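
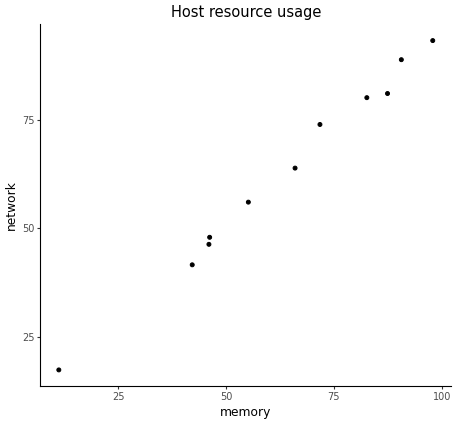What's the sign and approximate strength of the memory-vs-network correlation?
Points are positively correlated; strong (|r| ≈ 1.0).

positive, strong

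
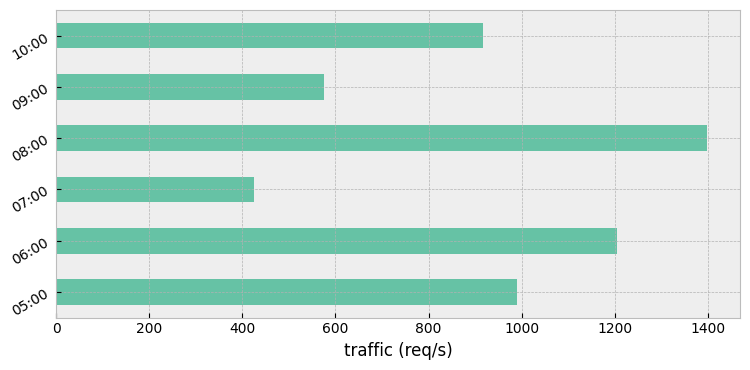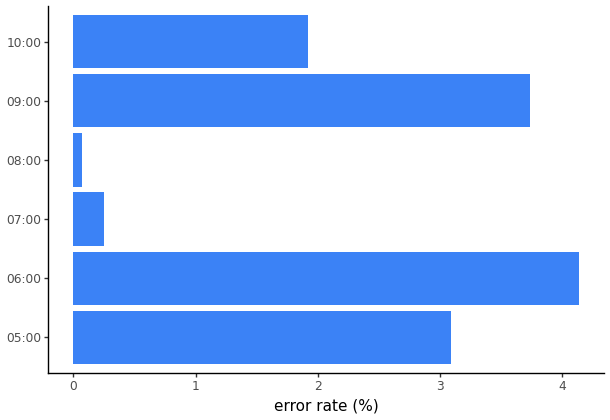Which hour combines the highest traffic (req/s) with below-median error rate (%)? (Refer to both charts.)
08:00

Chart 2 median error rate (%) ≈ 2.5; below-median hours: 07:00, 08:00, 10:00. Among those, 08:00 has the highest traffic (req/s) (≈ 1400).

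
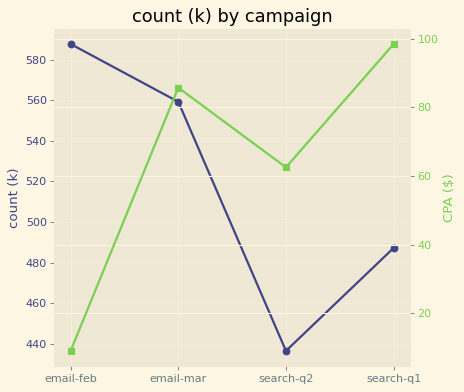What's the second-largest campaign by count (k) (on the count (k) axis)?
Top 3 (on the count (k) axis): email-feb ≈ 580, email-mar ≈ 560, search-q1 ≈ 480.

email-mar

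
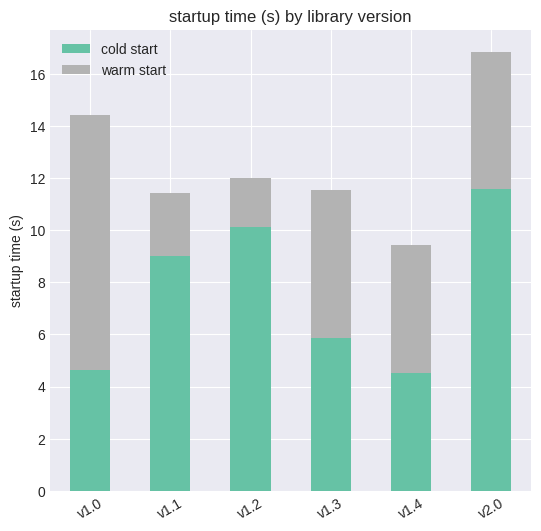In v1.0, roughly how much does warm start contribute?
≈ 10

warm start top ≈ 14, bottom ≈ 4; segment ≈ 10.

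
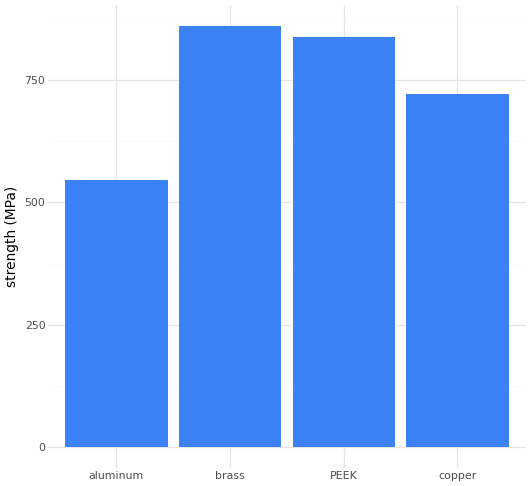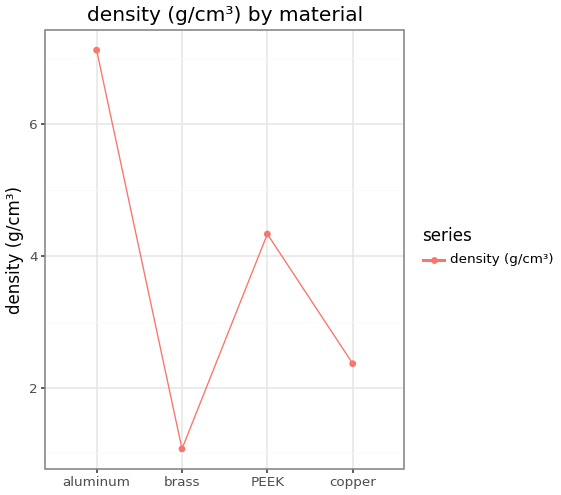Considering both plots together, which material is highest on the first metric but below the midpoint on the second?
Chart 2 median density (g/cm³) ≈ 3; below-median materials: brass, copper. Among those, brass has the highest strength (MPa) (≈ 900).

brass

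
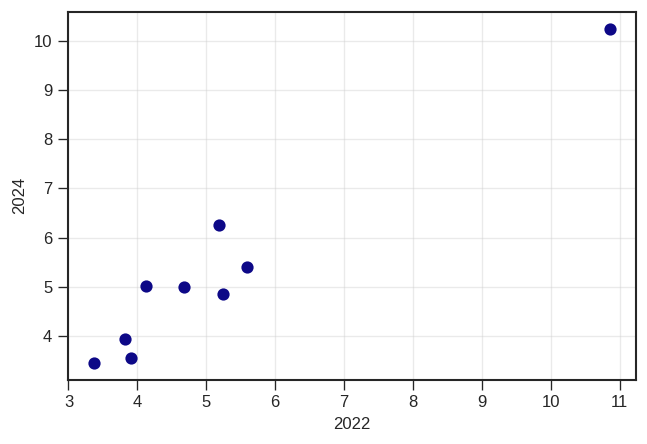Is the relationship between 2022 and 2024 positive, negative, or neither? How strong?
Points are positively correlated; strong (|r| ≈ 1.0).

positive, strong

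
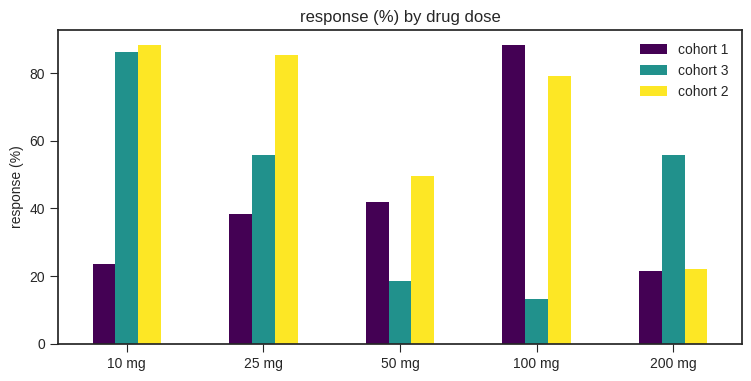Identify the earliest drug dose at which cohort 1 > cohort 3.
25 mg: cohort 1 ≈ 40 vs cohort 3 ≈ 60 (not yet); 50 mg: cohort 1 ≈ 40 vs cohort 3 ≈ 20 (first crossover).

50 mg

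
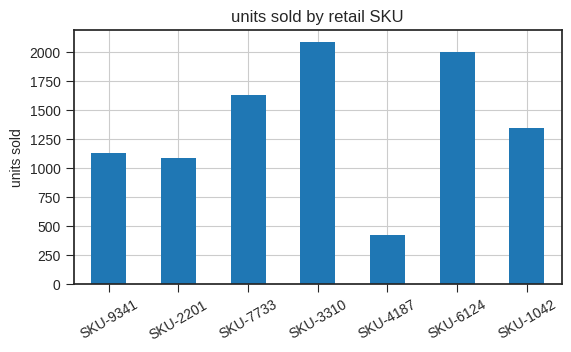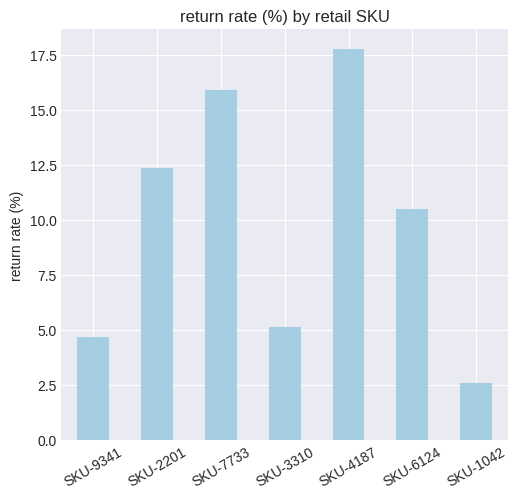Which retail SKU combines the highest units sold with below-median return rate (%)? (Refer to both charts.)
Chart 2 median return rate (%) ≈ 10; below-median retail SKUs: SKU-9341, SKU-3310, SKU-1042. Among those, SKU-3310 has the highest units sold (≈ 2000).

SKU-3310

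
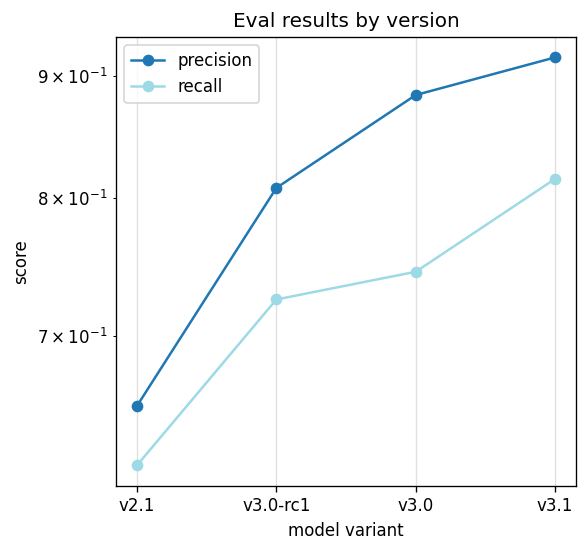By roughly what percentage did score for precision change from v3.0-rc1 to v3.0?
v3.0-rc1 ≈ 0.80, v3.0 ≈ 0.90; (0.90 − 0.80) / 0.80 ≈ +12.5%.

≈ +12.5%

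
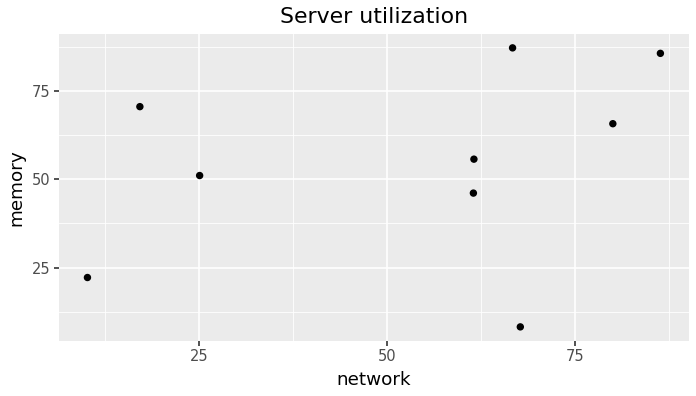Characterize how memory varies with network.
positive, weak

Points are positively correlated; weak (|r| ≈ 0.3).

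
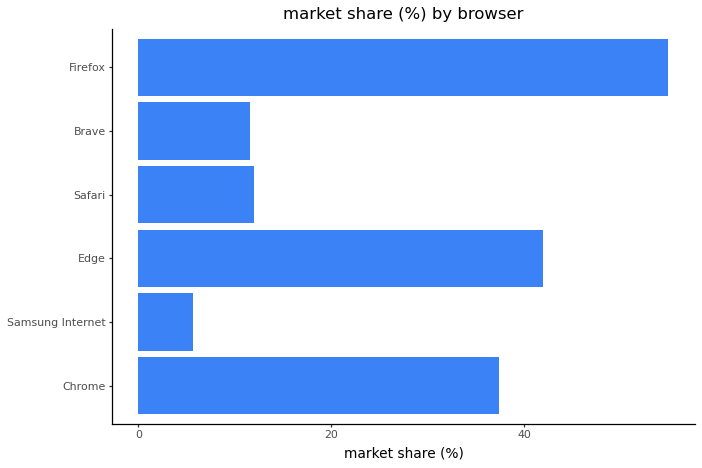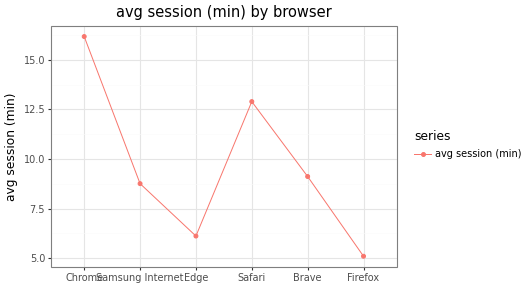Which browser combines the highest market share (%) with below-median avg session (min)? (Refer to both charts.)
Chart 2 median avg session (min) ≈ 8; below-median browsers: Samsung Internet, Edge, Firefox. Among those, Firefox has the highest market share (%) (≈ 50).

Firefox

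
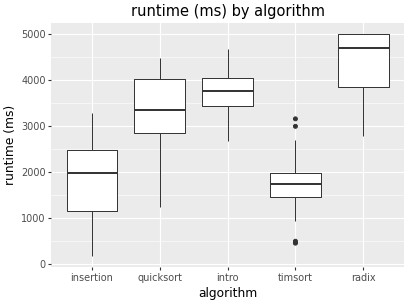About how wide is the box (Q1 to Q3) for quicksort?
Q3 ≈ 4000, Q1 ≈ 3000; IQR ≈ 1000.

≈ 1000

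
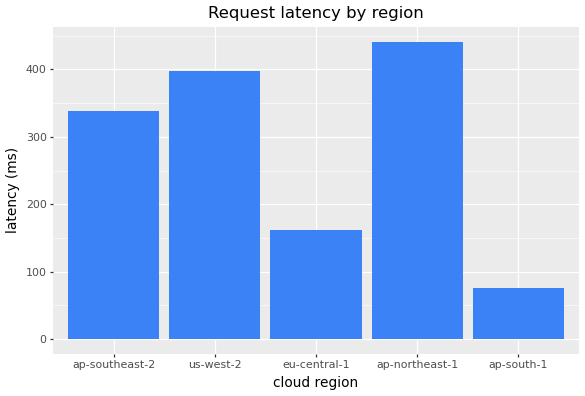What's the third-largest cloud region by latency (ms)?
Top 4: ap-northeast-1 ≈ 450, us-west-2 ≈ 400, ap-southeast-2 ≈ 350, eu-central-1 ≈ 150.

ap-southeast-2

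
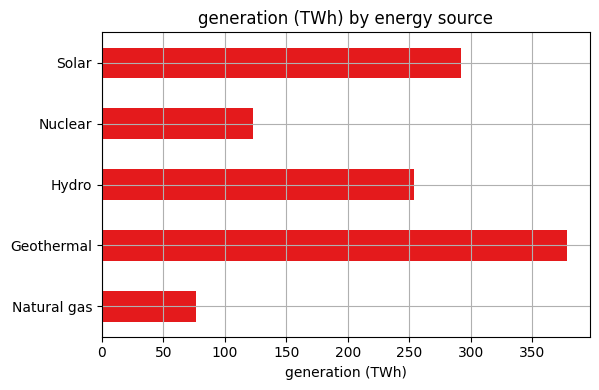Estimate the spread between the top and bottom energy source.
≈ 300

Max Geothermal ≈ 400, min Natural gas ≈ 100; range ≈ 300.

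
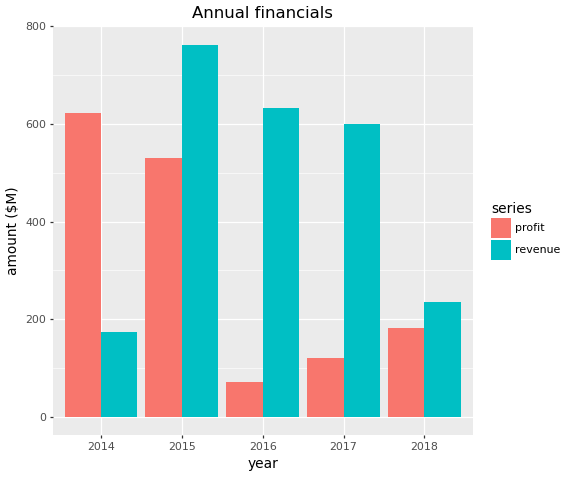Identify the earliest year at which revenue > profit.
2015

2014: revenue ≈ 200 vs profit ≈ 600 (not yet); 2015: revenue ≈ 800 vs profit ≈ 500 (first crossover).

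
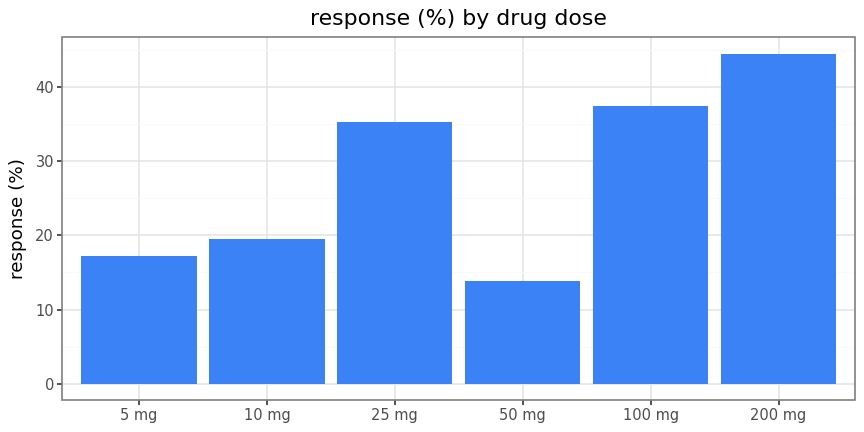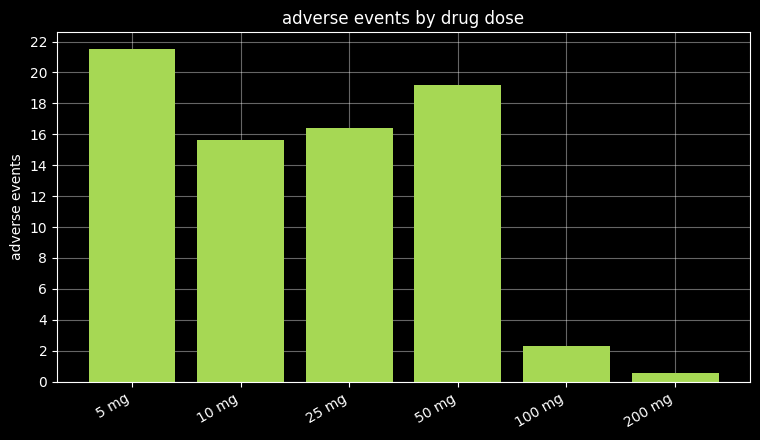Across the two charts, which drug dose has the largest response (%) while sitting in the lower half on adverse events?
200 mg

Chart 2 median adverse events ≈ 16; below-median drug doses: 10 mg, 100 mg, 200 mg. Among those, 200 mg has the highest response (%) (≈ 45).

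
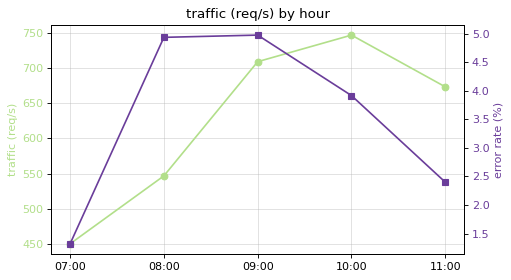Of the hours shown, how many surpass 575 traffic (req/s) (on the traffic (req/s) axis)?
3

Above 575: 09:00, 10:00, 11:00.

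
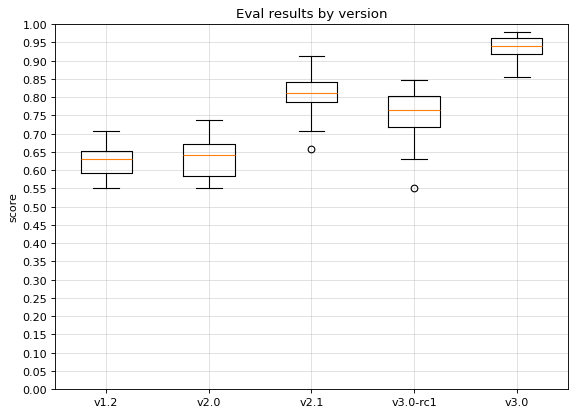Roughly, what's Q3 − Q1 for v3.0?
Q3 ≈ 0.95, Q1 ≈ 0.90; IQR ≈ 0.05.

≈ 0.05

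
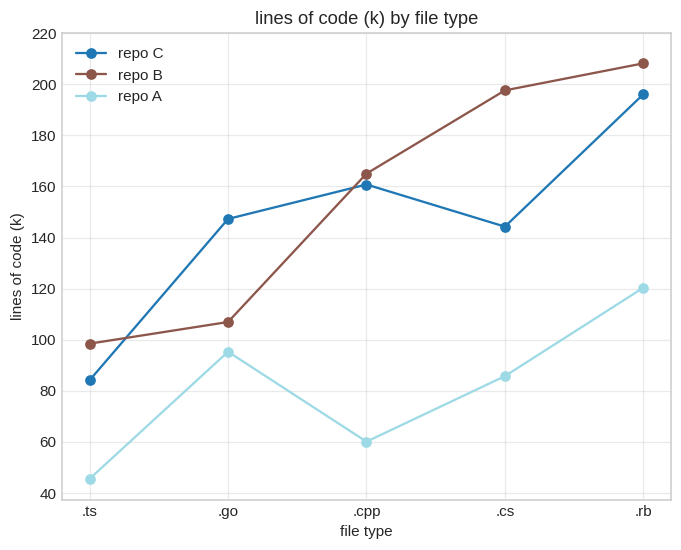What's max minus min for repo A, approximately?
≈ 80

Max .rb ≈ 120, min .ts ≈ 40; range ≈ 80.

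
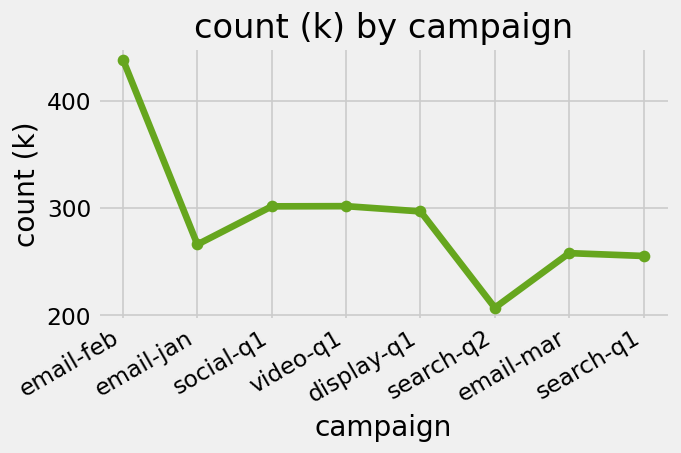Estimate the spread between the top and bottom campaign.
≈ 240

Max email-feb ≈ 440, min search-q2 ≈ 200; range ≈ 240.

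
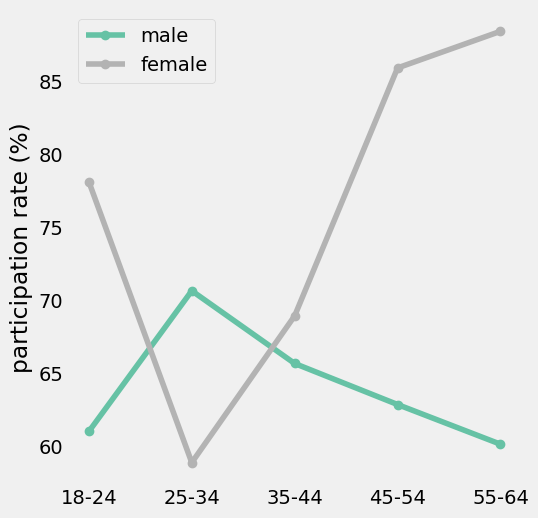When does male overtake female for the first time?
25-34

18-24: male ≈ 60 vs female ≈ 80 (not yet); 25-34: male ≈ 70 vs female ≈ 60 (first crossover).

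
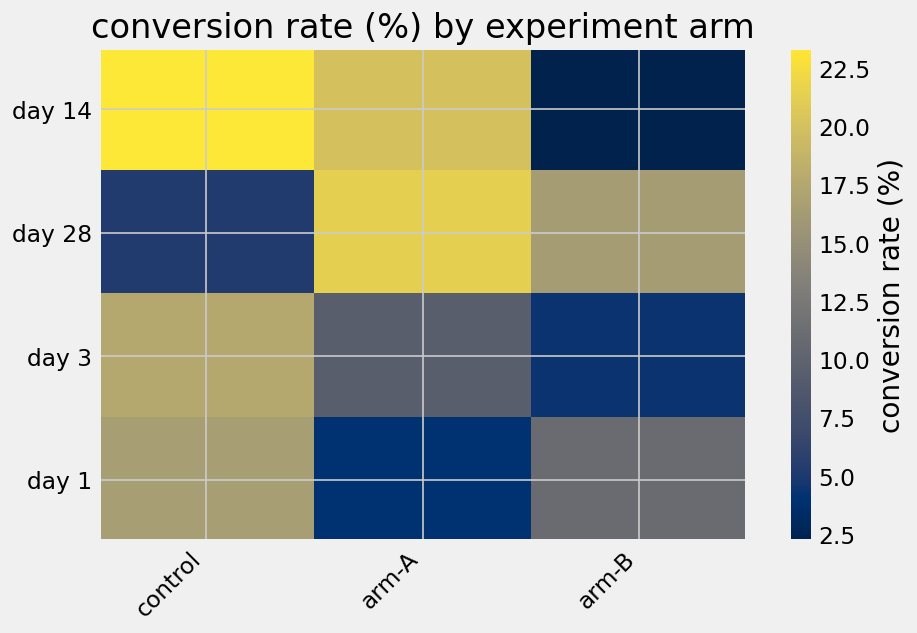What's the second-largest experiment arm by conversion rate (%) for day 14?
arm-A

Top 3 for day 14: control ≈ 24, arm-A ≈ 20, arm-B ≈ 2.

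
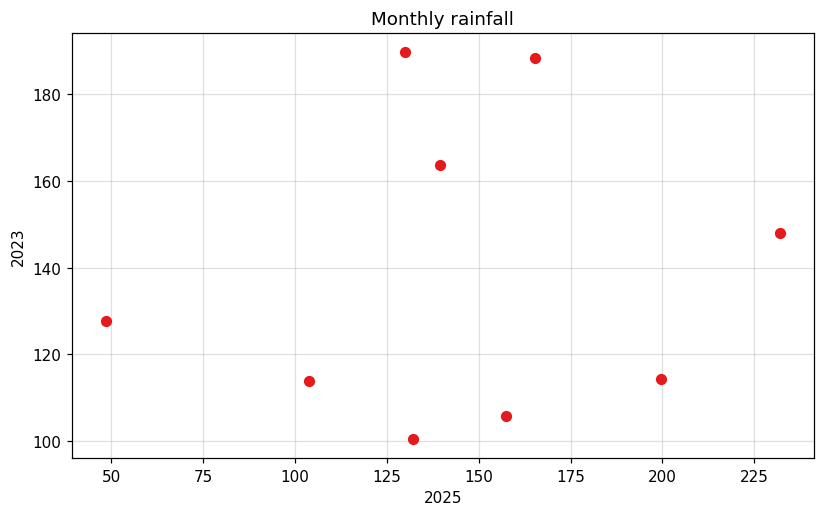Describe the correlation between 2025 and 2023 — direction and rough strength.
no clear correlation

Points are roughly uncorrelated; weak (|r| ≈ 0.1).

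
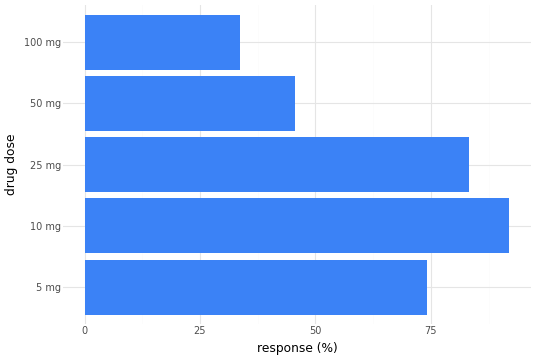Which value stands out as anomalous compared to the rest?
100 mg ≈ 30; the rest sit between ≈ 50 and ≈ 90.

100 mg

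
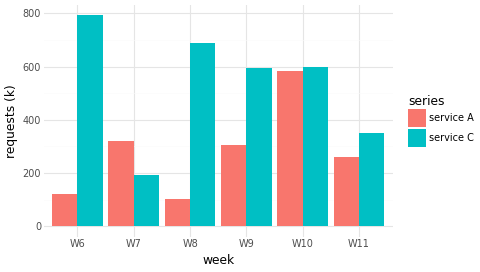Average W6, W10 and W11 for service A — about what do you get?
≈ 333

(100 + 600 + 300) / 3 ≈ 333.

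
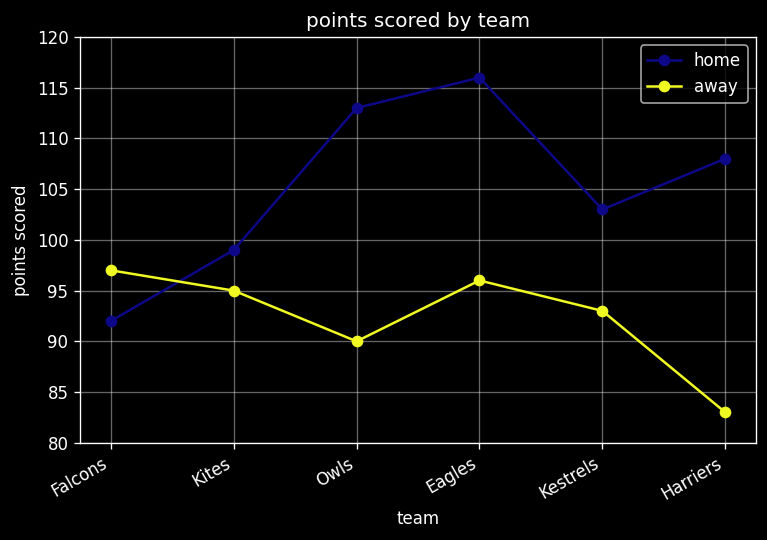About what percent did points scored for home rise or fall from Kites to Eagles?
≈ +15%

Kites ≈ 100, Eagles ≈ 115; (115 − 100) / 100 ≈ +15%.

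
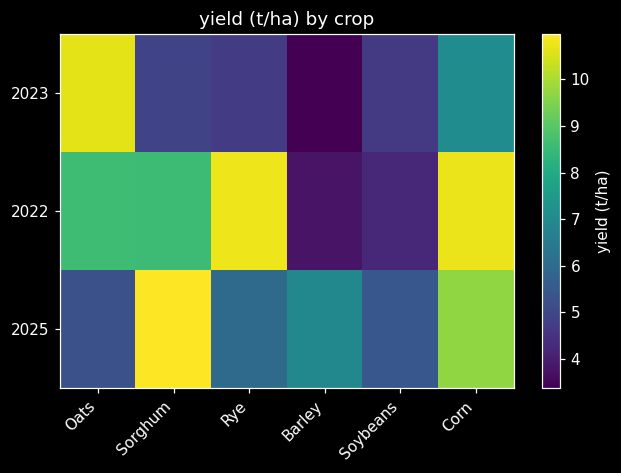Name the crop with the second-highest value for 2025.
Corn

Top 3 for 2025: Sorghum ≈ 11, Corn ≈ 10, Barley ≈ 7.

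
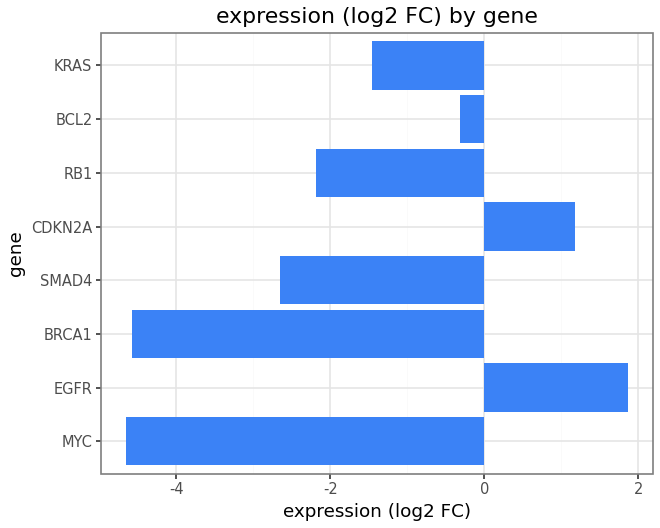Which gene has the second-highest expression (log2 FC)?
Top 3: EGFR ≈ 2, CDKN2A ≈ 1, BCL2 ≈ 0.

CDKN2A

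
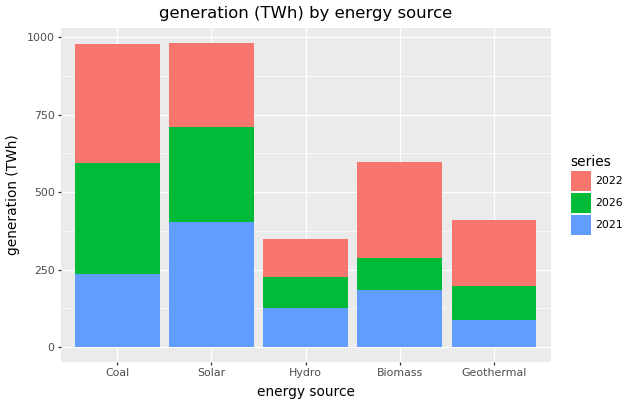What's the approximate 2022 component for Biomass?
≈ 300

2022 top ≈ 600, bottom ≈ 300; segment ≈ 300.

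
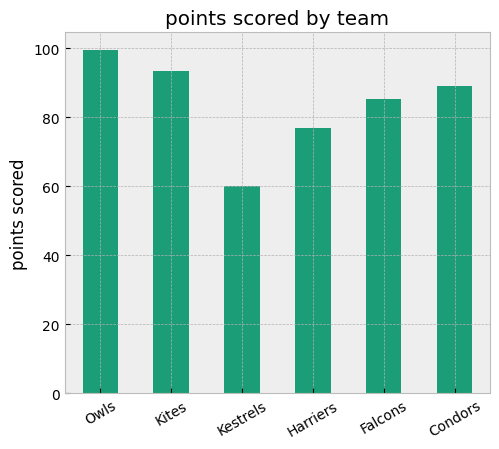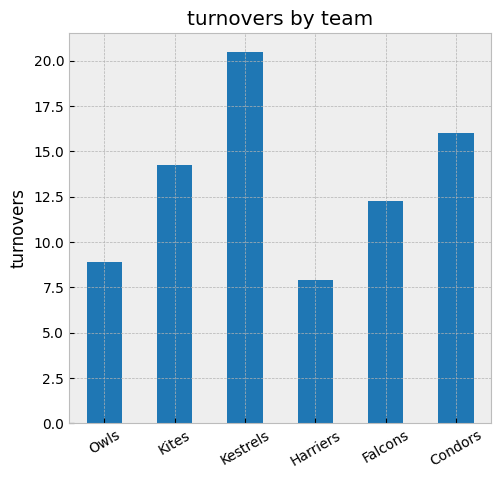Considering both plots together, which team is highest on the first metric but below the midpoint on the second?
Chart 2 median turnovers ≈ 14; below-median teams: Owls, Harriers, Falcons. Among those, Owls has the highest points scored (≈ 100).

Owls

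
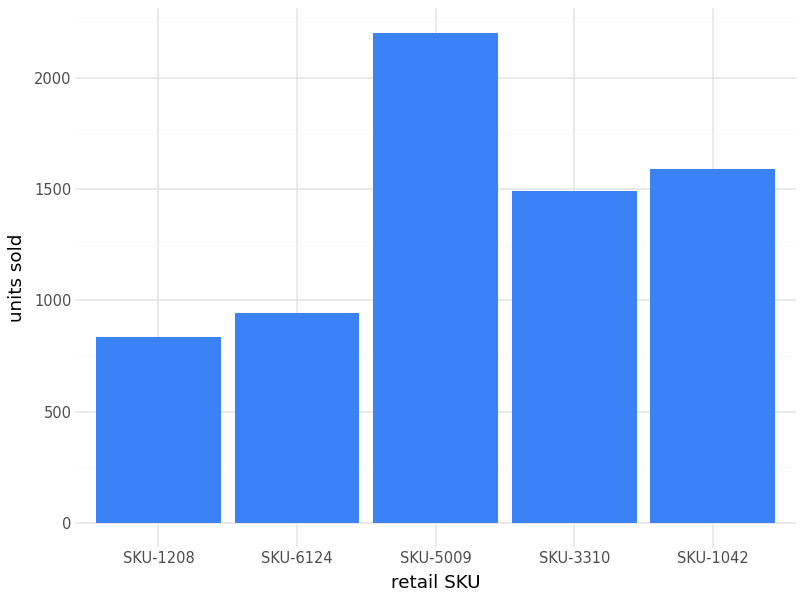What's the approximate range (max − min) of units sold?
≈ 1400

Max SKU-5009 ≈ 2200, min SKU-1208 ≈ 800; range ≈ 1400.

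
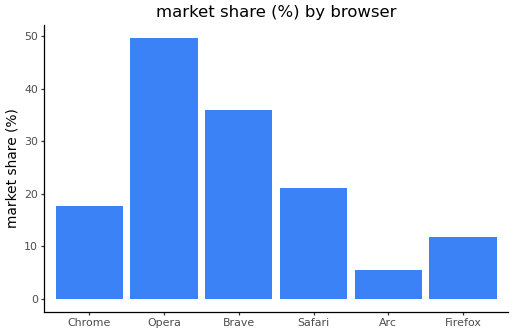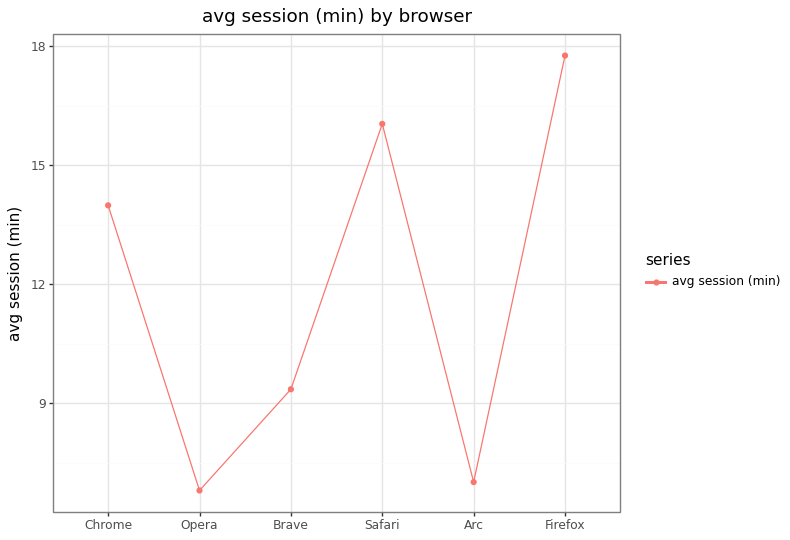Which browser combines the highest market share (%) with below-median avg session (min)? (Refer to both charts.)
Chart 2 median avg session (min) ≈ 12; below-median browsers: Opera, Brave, Arc. Among those, Opera has the highest market share (%) (≈ 50).

Opera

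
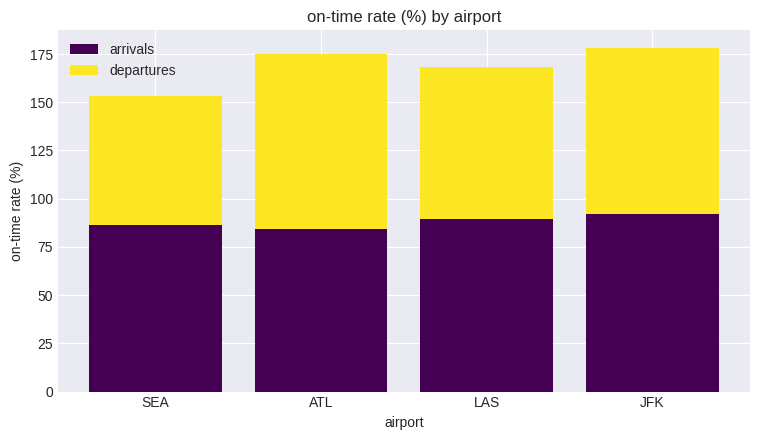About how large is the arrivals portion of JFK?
≈ 100

arrivals top ≈ 100, bottom ≈ 0; segment ≈ 100.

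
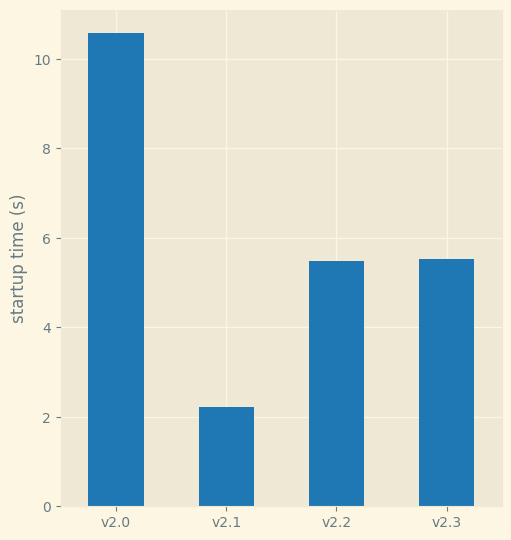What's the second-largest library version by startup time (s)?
Top 3: v2.0 ≈ 11, v2.3 ≈ 6, v2.2 ≈ 5.

v2.3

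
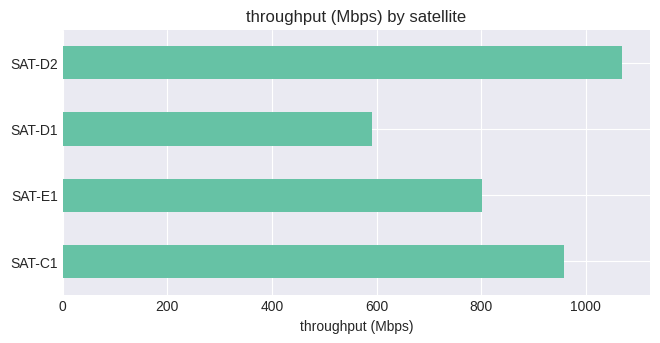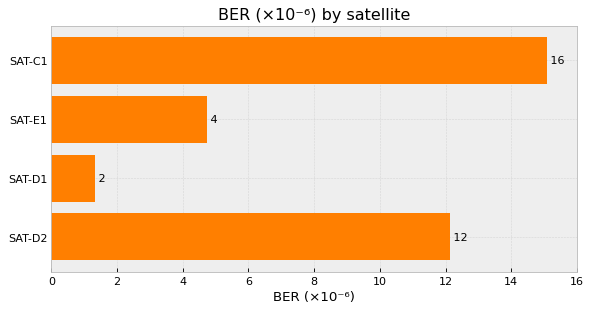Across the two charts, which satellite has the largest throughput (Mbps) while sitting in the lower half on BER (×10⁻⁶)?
Chart 2 median BER (×10⁻⁶) ≈ 8; below-median satellites: SAT-E1, SAT-D1. Among those, SAT-E1 has the highest throughput (Mbps) (≈ 800).

SAT-E1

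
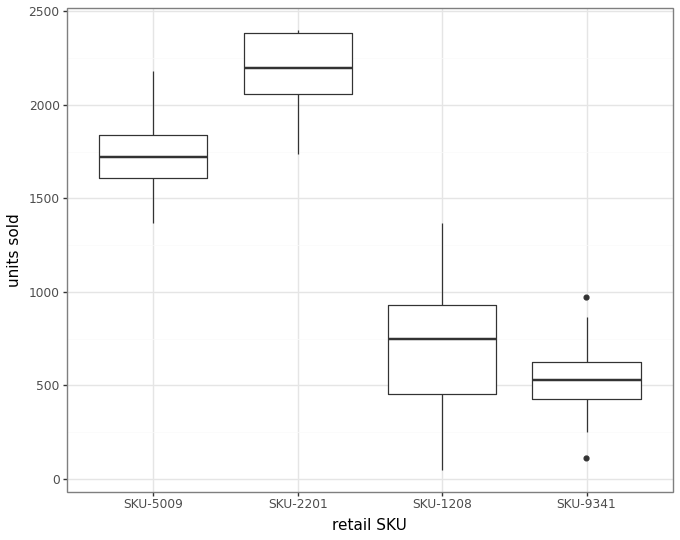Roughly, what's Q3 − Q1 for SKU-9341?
≈ 200

Q3 ≈ 600, Q1 ≈ 400; IQR ≈ 200.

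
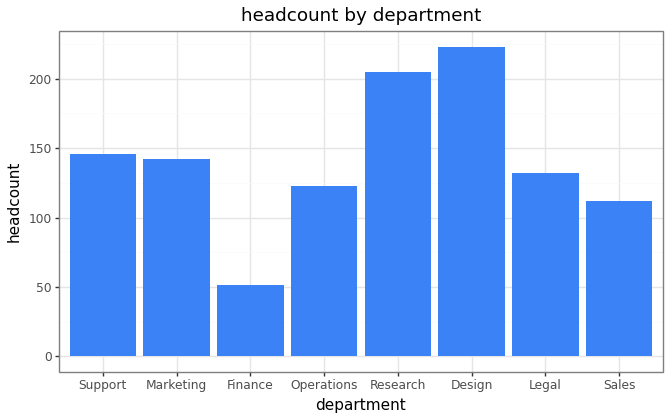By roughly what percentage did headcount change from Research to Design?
Research ≈ 200, Design ≈ 220; (220 − 200) / 200 ≈ +10%.

≈ +10%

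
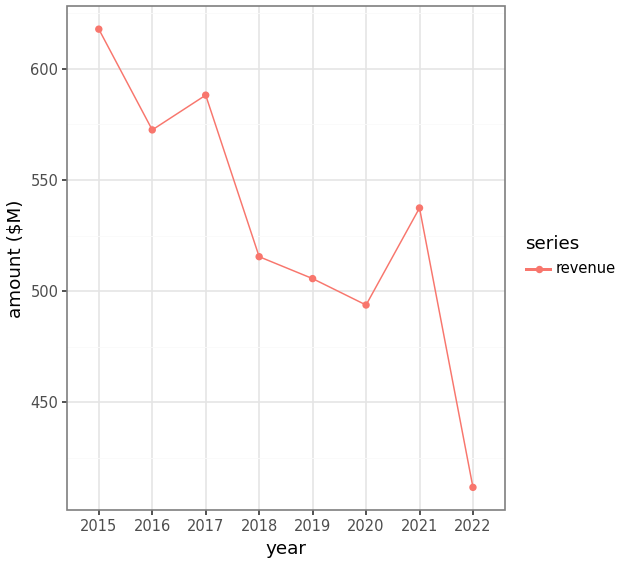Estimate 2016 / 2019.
2016 ≈ 580, 2019 ≈ 500; 580/500 ≈ 1.16.

≈ 1.16×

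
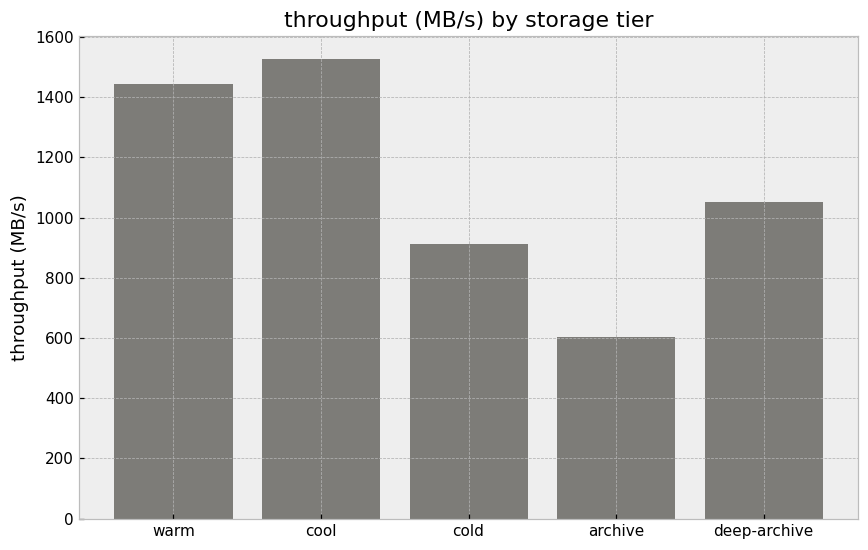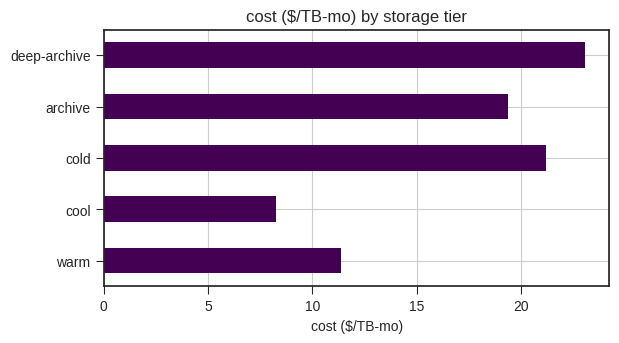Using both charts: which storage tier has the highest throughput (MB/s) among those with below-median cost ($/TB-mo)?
cool

Chart 2 median cost ($/TB-mo) ≈ 20; below-median storage tiers: warm, cool. Among those, cool has the highest throughput (MB/s) (≈ 1600).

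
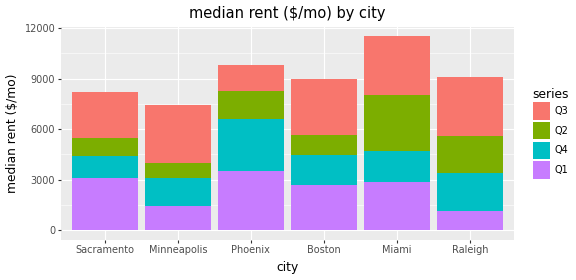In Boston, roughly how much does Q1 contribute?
≈ 3000

Q1 top ≈ 3000, bottom ≈ 0; segment ≈ 3000.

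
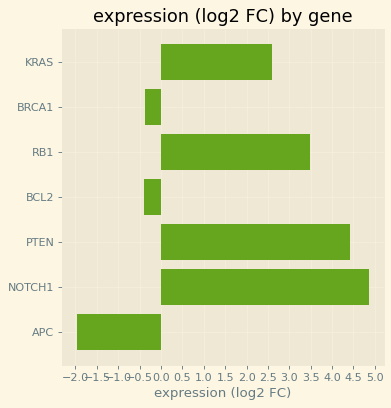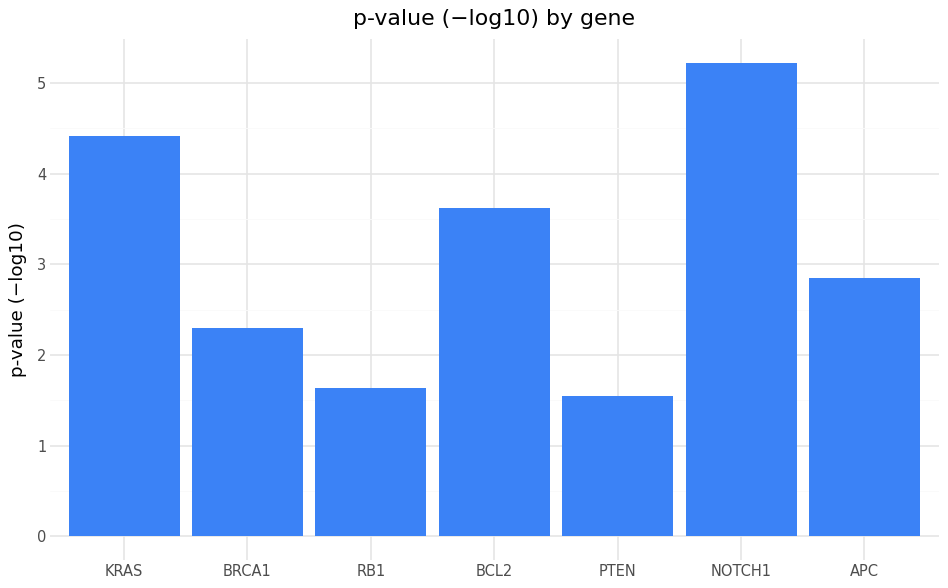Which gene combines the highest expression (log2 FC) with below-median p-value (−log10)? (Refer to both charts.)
PTEN

Chart 2 median p-value (−log10) ≈ 3; below-median genes: BRCA1, RB1, PTEN. Among those, PTEN has the highest expression (log2 FC) (≈ 4.5).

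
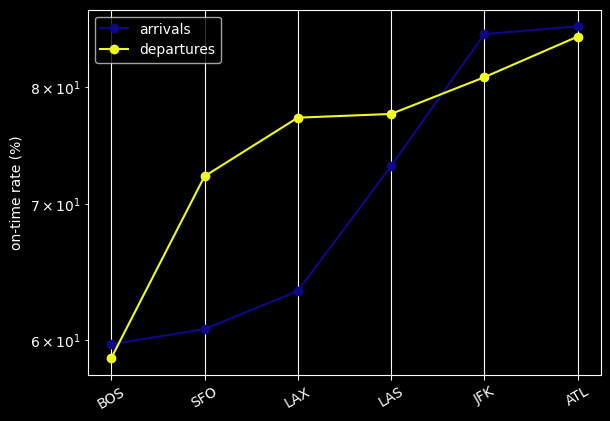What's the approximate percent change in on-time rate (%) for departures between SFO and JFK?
SFO ≈ 70, JFK ≈ 80; (80 − 70) / 70 ≈ +14.3%.

≈ +14.3%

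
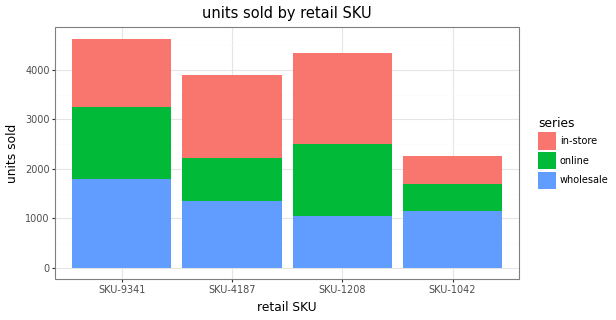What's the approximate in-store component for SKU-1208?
≈ 2000

in-store top ≈ 4500, bottom ≈ 2500; segment ≈ 2000.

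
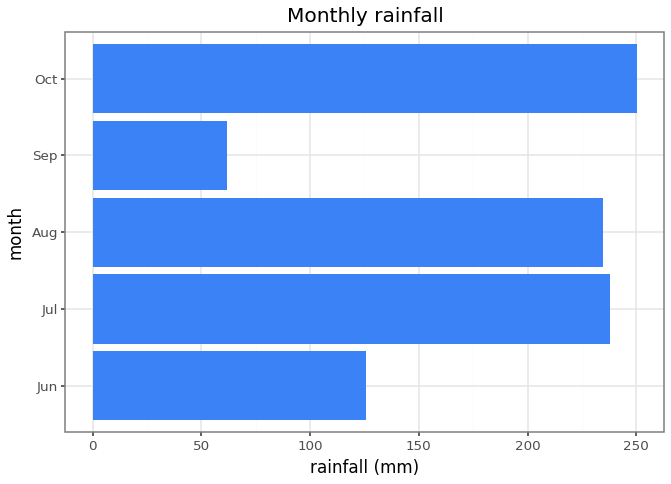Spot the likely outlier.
Sep

Sep ≈ 50; the rest sit between ≈ 125 and ≈ 250.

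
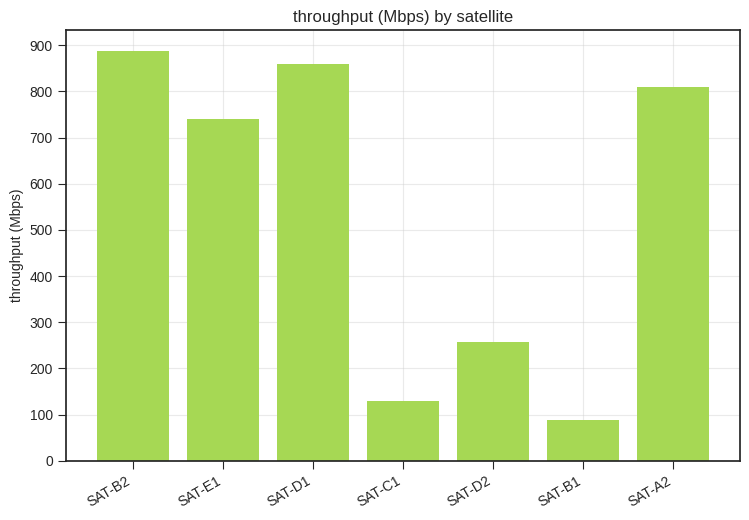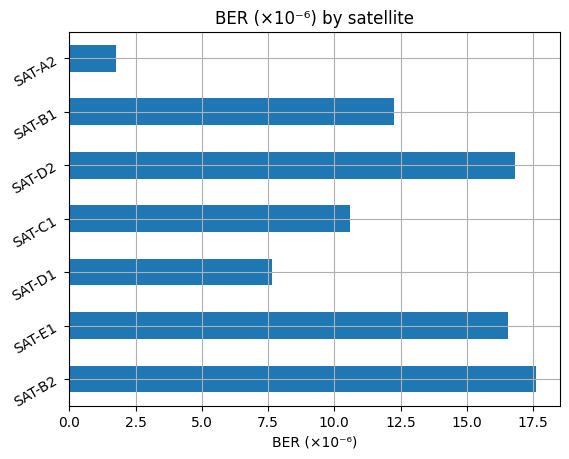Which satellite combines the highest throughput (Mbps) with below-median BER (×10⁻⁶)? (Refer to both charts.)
Chart 2 median BER (×10⁻⁶) ≈ 12; below-median satellites: SAT-D1, SAT-C1, SAT-A2. Among those, SAT-D1 has the highest throughput (Mbps) (≈ 900).

SAT-D1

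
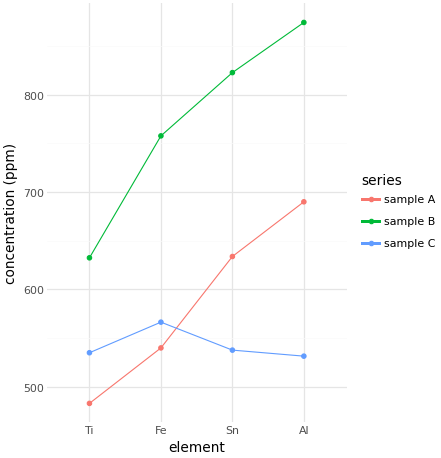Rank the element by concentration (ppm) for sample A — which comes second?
Sn

Top 3 for sample A: Al ≈ 700, Sn ≈ 650, Fe ≈ 550.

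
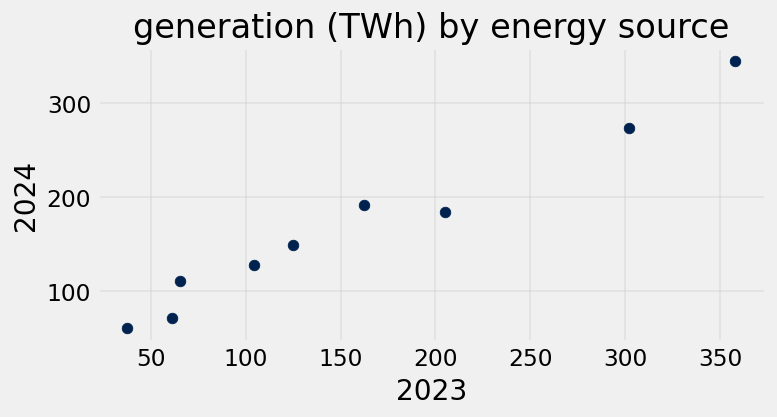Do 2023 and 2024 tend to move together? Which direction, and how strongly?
positive, strong

Points are positively correlated; strong (|r| ≈ 1.0).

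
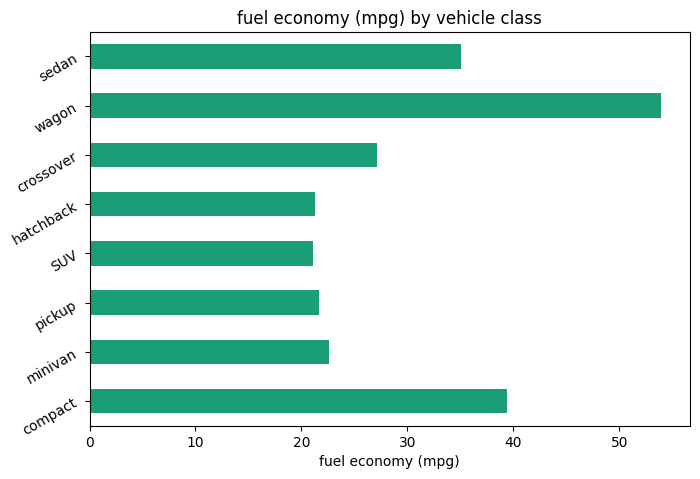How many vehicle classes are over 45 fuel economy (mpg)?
Above 45: wagon.

1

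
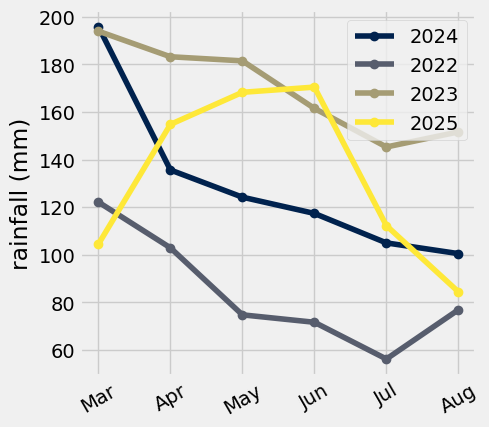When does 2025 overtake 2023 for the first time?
May: 2025 ≈ 160 vs 2023 ≈ 180 (not yet); Jun: 2025 ≈ 180 vs 2023 ≈ 160 (first crossover).

Jun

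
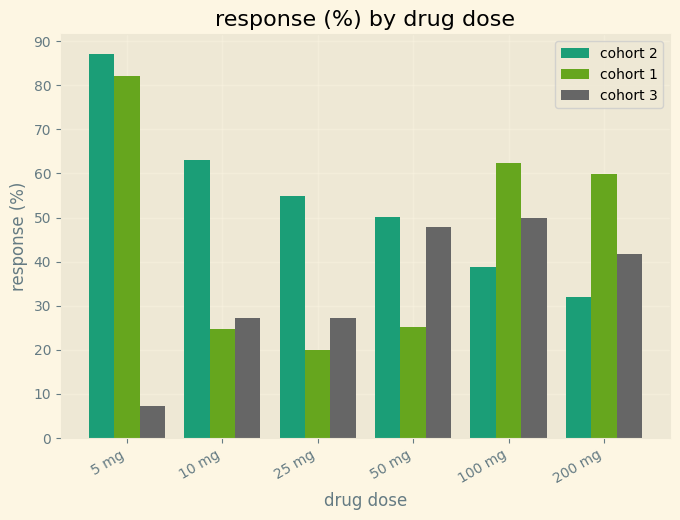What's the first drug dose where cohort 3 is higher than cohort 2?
100 mg

50 mg: cohort 3 ≈ 50 vs cohort 2 ≈ 50 (not yet); 100 mg: cohort 3 ≈ 50 vs cohort 2 ≈ 40 (first crossover).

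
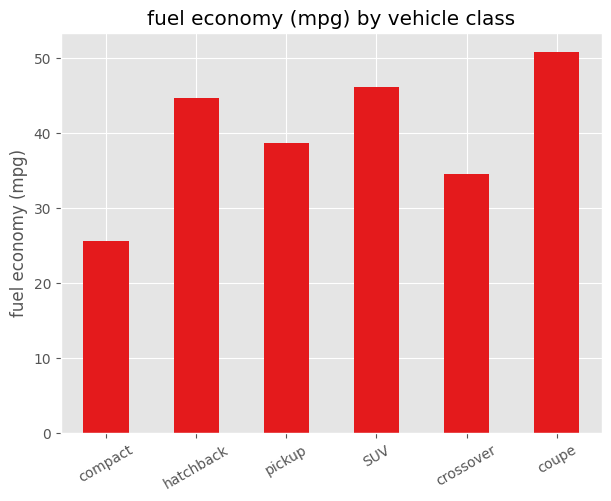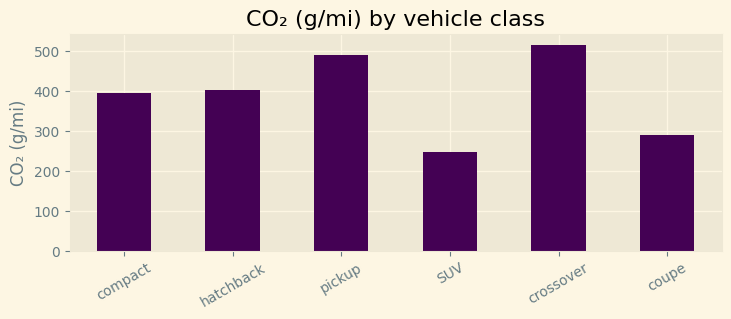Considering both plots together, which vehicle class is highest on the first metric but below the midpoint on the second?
Chart 2 median CO₂ (g/mi) ≈ 400; below-median vehicle classes: compact, SUV, coupe. Among those, coupe has the highest fuel economy (mpg) (≈ 50).

coupe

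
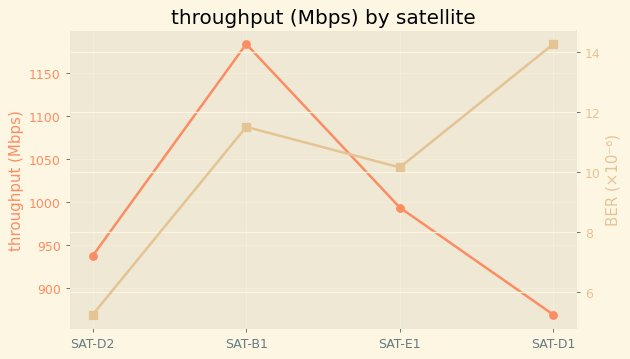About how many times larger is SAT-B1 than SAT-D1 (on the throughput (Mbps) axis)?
SAT-B1 ≈ 1200, SAT-D1 ≈ 850; 1200/850 ≈ 1.41.

≈ 1.41×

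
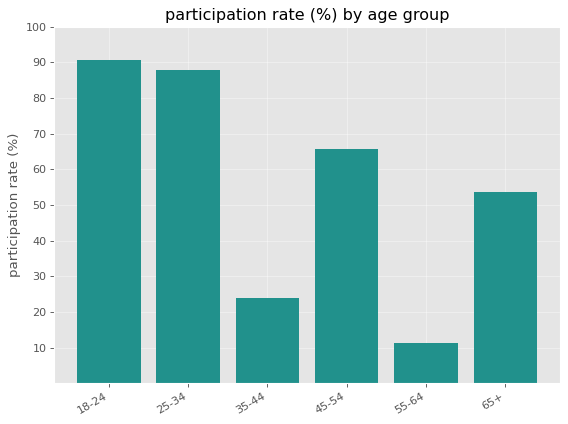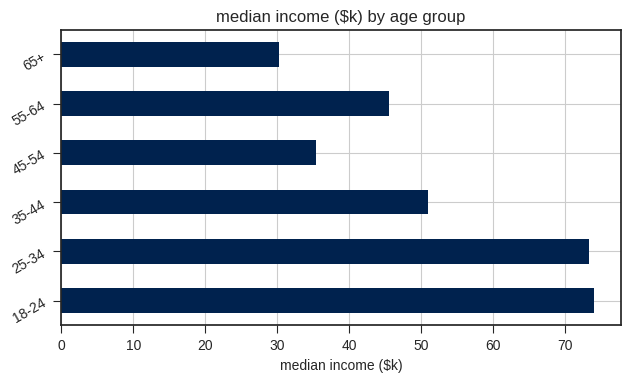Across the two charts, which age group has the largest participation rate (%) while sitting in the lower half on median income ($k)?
45-54

Chart 2 median median income ($k) ≈ 50; below-median age groups: 45-54, 55-64, 65+. Among those, 45-54 has the highest participation rate (%) (≈ 70).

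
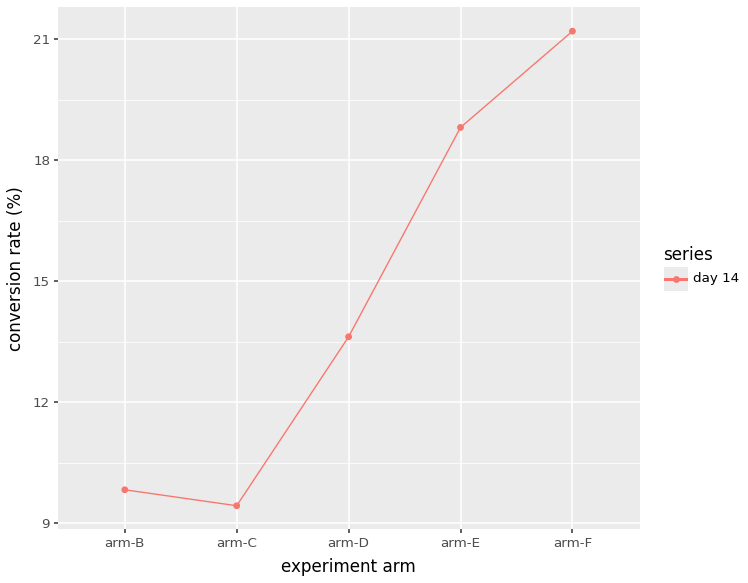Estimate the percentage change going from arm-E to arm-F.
arm-E ≈ 19, arm-F ≈ 21; (21 − 19) / 19 ≈ +10.5%.

≈ +10.5%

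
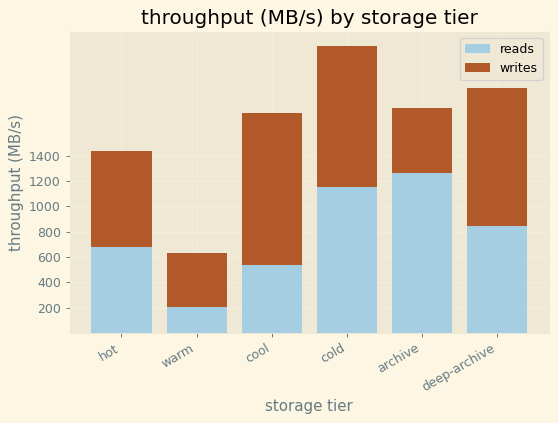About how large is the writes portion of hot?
writes top ≈ 1400, bottom ≈ 600; segment ≈ 800.

≈ 800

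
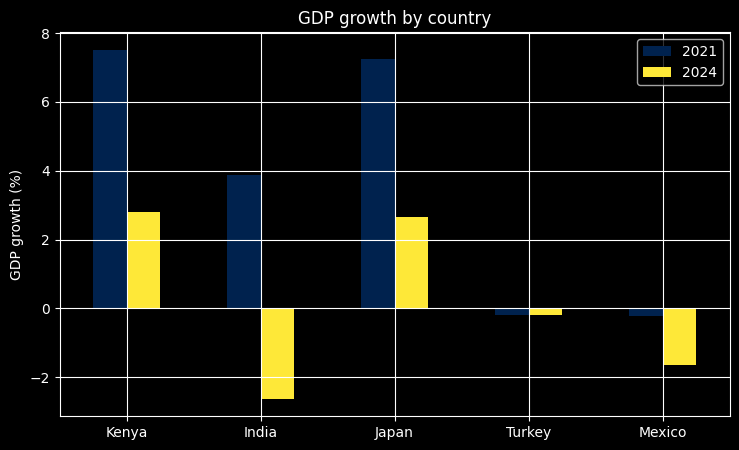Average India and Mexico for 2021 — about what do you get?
(4 + 0) / 2 ≈ 2.

≈ 2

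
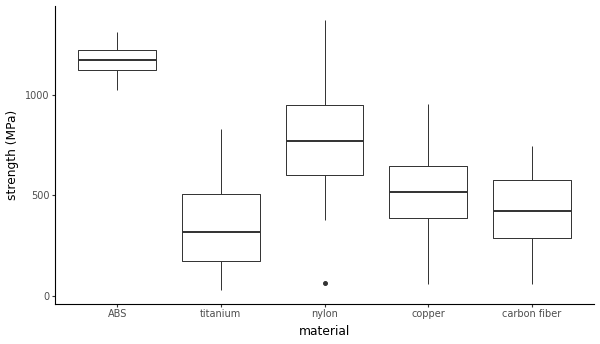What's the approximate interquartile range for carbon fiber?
Q3 ≈ 600, Q1 ≈ 300; IQR ≈ 300.

≈ 300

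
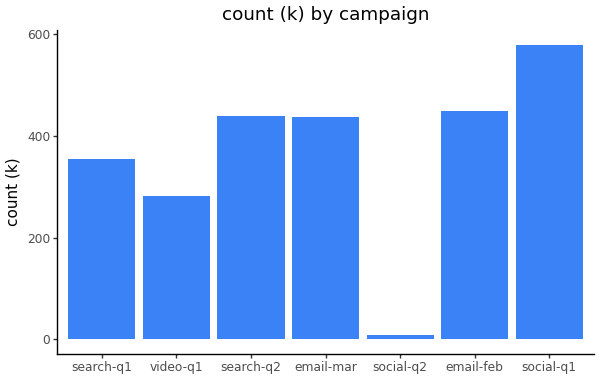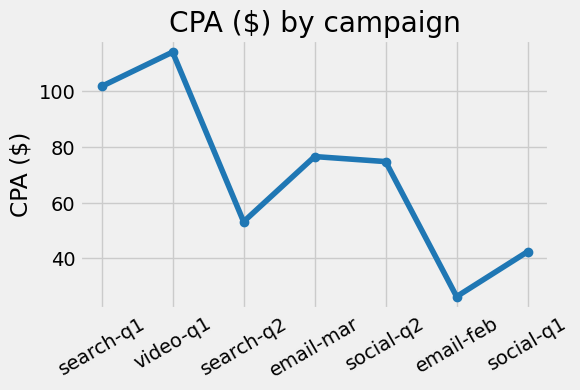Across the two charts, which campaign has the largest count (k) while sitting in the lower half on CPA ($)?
Chart 2 median CPA ($) ≈ 80; below-median campaigns: search-q2, email-feb, social-q1. Among those, social-q1 has the highest count (k) (≈ 600).

social-q1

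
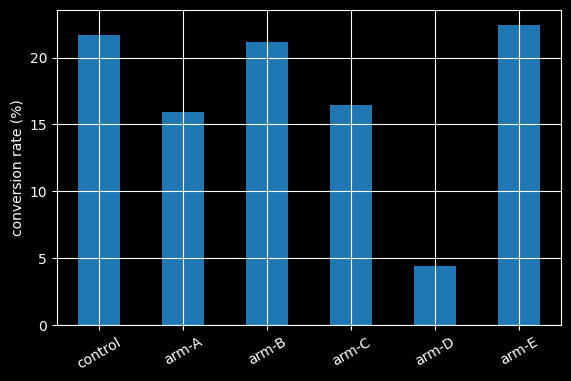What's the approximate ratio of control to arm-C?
control ≈ 22, arm-C ≈ 16; 22/16 ≈ 1.38.

≈ 1.38×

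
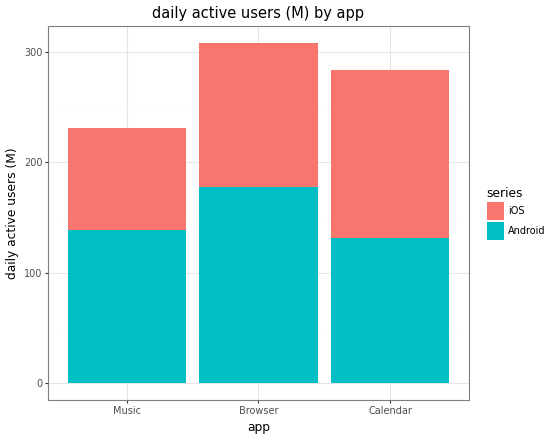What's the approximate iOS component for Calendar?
≈ 150

iOS top ≈ 300, bottom ≈ 150; segment ≈ 150.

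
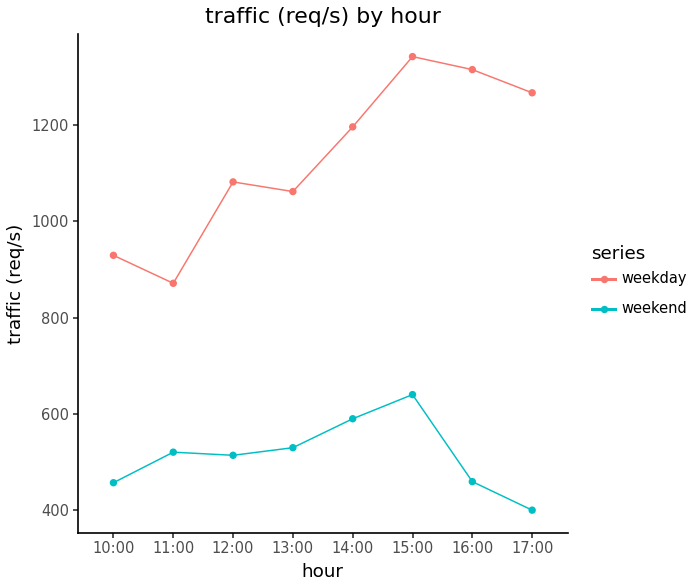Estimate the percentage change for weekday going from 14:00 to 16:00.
≈ +8.3%

14:00 ≈ 1200, 16:00 ≈ 1300; (1300 − 1200) / 1200 ≈ +8.3%.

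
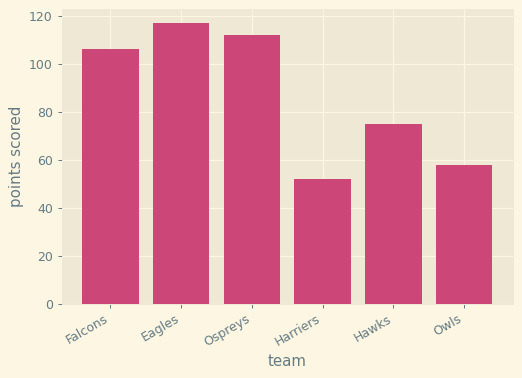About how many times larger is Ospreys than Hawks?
Ospreys ≈ 110, Hawks ≈ 80; 110/80 ≈ 1.38.

≈ 1.38×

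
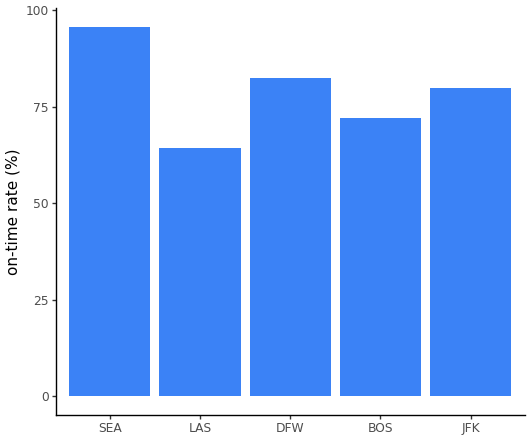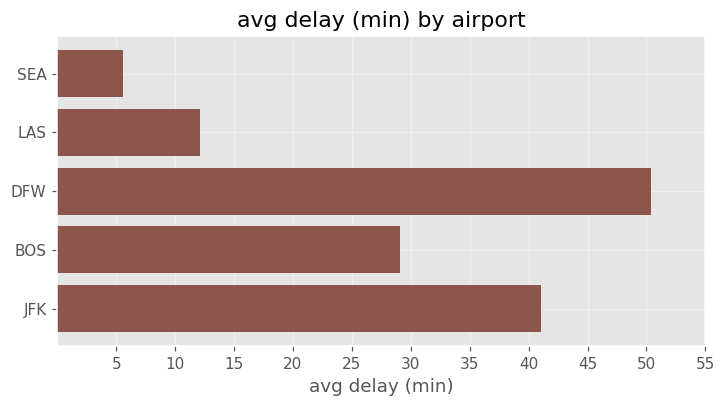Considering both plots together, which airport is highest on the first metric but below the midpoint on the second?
Chart 2 median avg delay (min) ≈ 30; below-median airports: SEA, LAS. Among those, SEA has the highest on-time rate (%) (≈ 100).

SEA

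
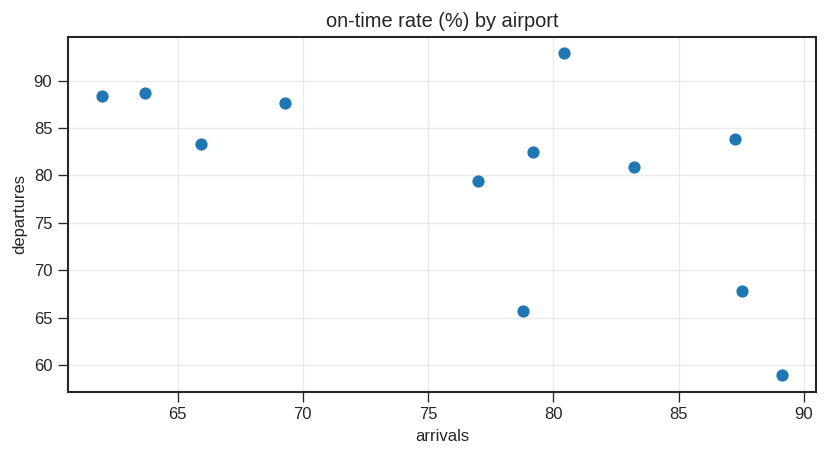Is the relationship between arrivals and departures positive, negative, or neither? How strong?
Points are negatively correlated; moderate (|r| ≈ 0.6).

negative, moderate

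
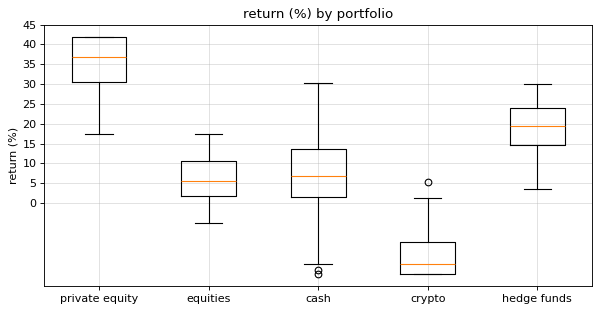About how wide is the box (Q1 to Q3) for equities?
Q3 ≈ 10, Q1 ≈ 0; IQR ≈ 10.

≈ 10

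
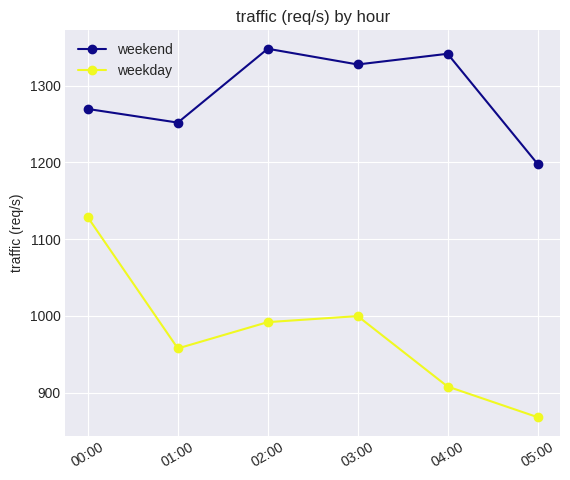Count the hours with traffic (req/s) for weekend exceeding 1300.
Above 1300: 02:00, 03:00, 04:00.

3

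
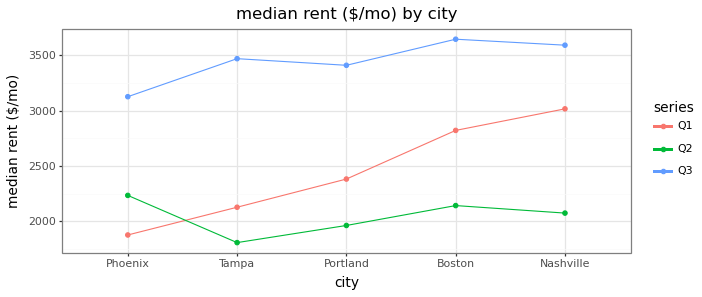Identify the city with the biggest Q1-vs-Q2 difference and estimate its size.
Nashville, ≈ 1000 $/mo

Nashville: Q1 ≈ 3000, Q2 ≈ 2000 → gap ≈ 1000. Next-largest (Boston) is only ≈ 600.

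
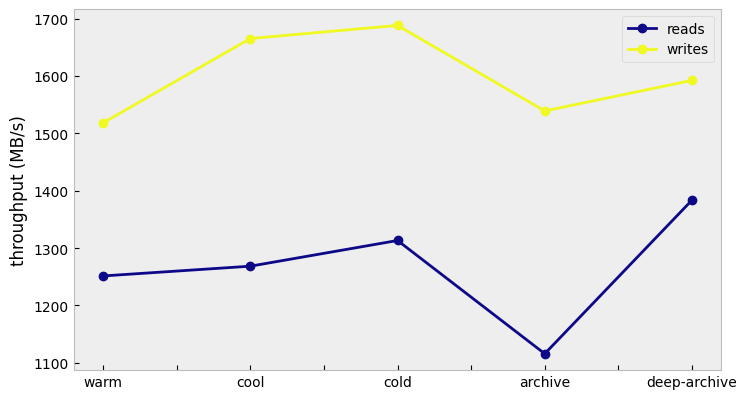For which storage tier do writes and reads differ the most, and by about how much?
archive: writes ≈ 1550, reads ≈ 1100 → gap ≈ 450. Next-largest (cool) is only ≈ 400.

archive, ≈ 450 MB/s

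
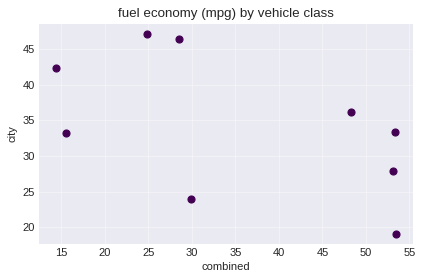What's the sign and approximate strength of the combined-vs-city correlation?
Points are negatively correlated; moderate (|r| ≈ 0.5).

negative, moderate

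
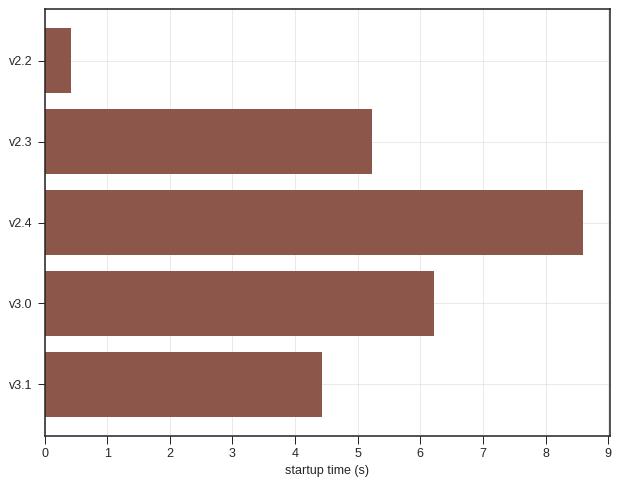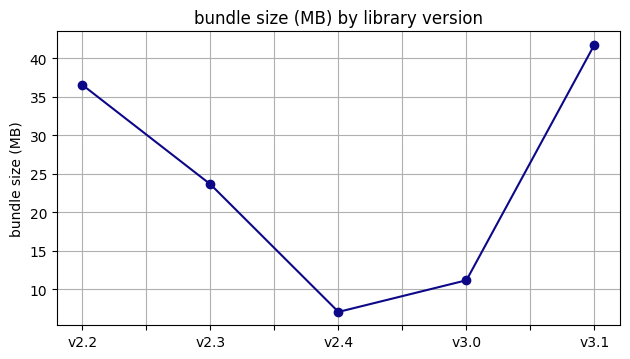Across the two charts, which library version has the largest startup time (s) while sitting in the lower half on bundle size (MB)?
v2.4

Chart 2 median bundle size (MB) ≈ 25; below-median library versions: v2.4, v3.0. Among those, v2.4 has the highest startup time (s) (≈ 9).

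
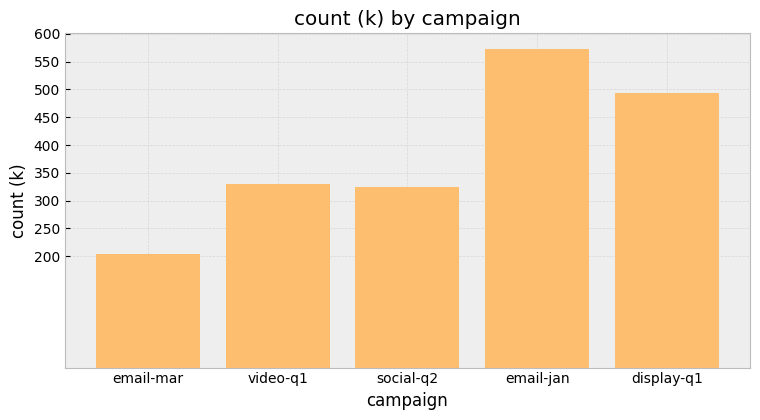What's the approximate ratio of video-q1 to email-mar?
≈ 1.75×

video-q1 ≈ 350, email-mar ≈ 200; 350/200 ≈ 1.75.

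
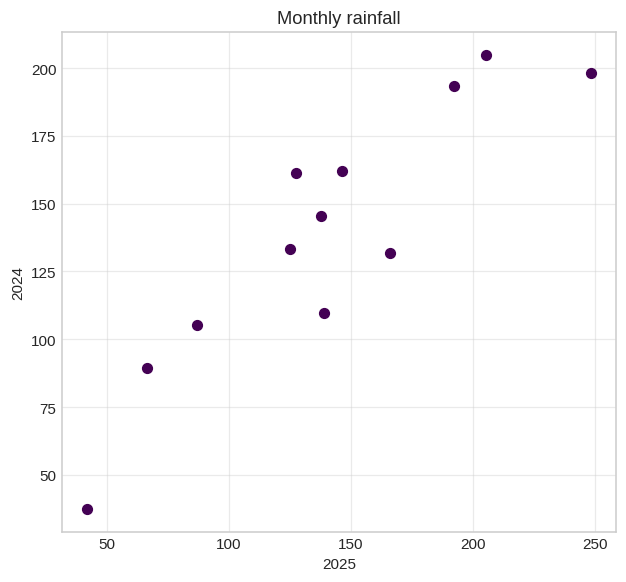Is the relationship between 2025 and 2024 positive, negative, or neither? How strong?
Points are positively correlated; strong (|r| ≈ 0.9).

positive, strong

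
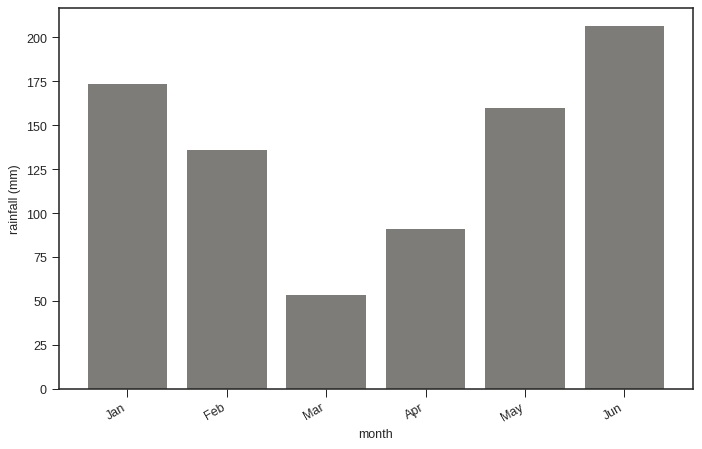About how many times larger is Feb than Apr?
≈ 1.4×

Feb ≈ 140, Apr ≈ 100; 140/100 ≈ 1.4.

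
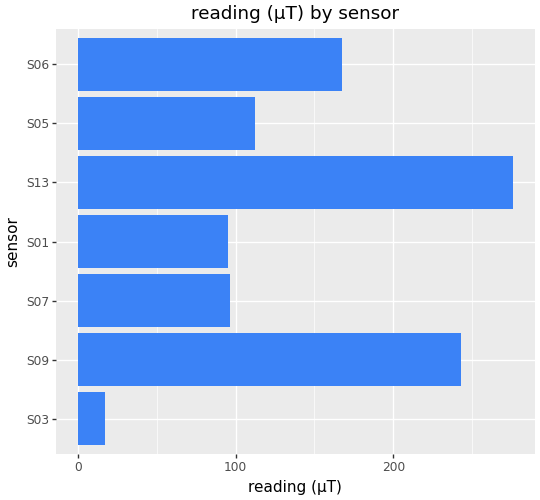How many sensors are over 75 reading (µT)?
Above 75: S09, S07, S01, S13, S05, S06.

6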